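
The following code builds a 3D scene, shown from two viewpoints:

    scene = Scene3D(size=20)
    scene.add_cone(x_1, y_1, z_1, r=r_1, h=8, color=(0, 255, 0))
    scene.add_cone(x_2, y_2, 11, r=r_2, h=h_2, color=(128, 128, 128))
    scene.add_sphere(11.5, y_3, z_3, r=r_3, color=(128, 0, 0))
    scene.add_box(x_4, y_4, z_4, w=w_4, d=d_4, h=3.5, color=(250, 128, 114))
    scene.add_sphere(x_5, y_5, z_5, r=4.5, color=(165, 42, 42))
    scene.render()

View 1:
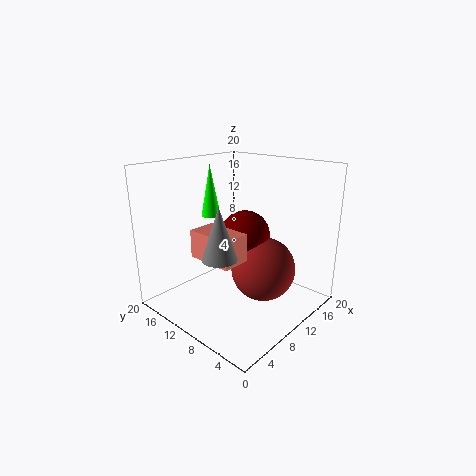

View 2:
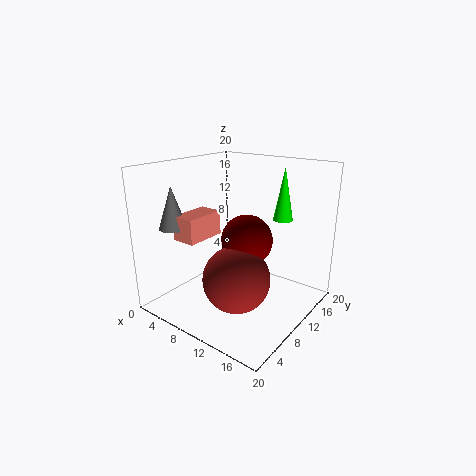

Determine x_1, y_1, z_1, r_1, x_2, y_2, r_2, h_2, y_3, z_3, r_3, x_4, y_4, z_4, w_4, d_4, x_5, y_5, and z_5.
x_1 = 12.5; y_1 = 18; z_1 = 11; r_1 = 1.5; x_2 = 2; y_2 = 5.5; r_2 = 2; h_2 = 6; y_3 = 10; z_3 = 10; r_3 = 3.5; x_4 = 2.5; y_4 = 5; z_4 = 9.5; w_4 = 3.5; d_4 = 6; x_5 = 12; y_5 = 7; z_5 = 5.5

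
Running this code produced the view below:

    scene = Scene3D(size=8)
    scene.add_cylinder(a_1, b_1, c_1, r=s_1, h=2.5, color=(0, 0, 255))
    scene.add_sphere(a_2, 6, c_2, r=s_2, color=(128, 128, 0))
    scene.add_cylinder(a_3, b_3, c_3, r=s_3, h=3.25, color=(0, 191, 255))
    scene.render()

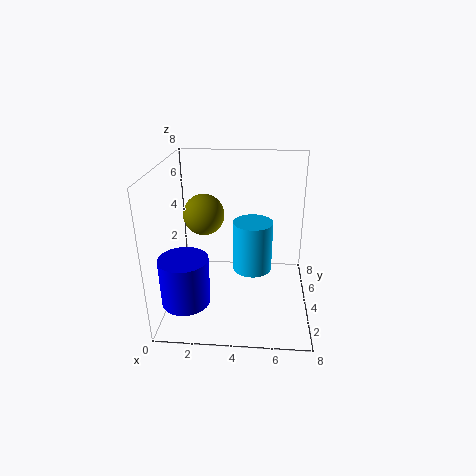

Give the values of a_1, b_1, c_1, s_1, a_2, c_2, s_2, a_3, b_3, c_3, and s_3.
a_1 = 1.5, b_1 = 1.5, c_1 = 1.5, s_1 = 1.25, a_2 = 1.75, c_2 = 4.5, s_2 = 1.25, a_3 = 4.75, b_3 = 6.25, c_3 = 0.75, s_3 = 1.25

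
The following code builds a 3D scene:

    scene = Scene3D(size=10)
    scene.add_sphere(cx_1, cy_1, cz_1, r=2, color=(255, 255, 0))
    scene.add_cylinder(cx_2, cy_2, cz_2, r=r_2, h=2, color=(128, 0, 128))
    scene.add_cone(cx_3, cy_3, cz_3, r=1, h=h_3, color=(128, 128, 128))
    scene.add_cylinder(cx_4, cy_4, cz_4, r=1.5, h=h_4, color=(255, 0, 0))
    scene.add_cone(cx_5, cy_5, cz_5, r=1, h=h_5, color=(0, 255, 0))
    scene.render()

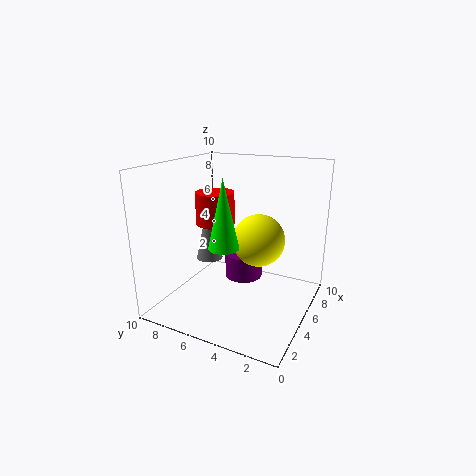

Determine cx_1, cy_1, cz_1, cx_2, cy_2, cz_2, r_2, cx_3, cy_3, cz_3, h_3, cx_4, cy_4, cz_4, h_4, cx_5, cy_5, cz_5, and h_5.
cx_1 = 7.5
cy_1 = 4.5
cz_1 = 4
cx_2 = 8
cy_2 = 6
cz_2 = 0.5
r_2 = 1.5
cx_3 = 6
cy_3 = 8
cz_3 = 2.5
h_3 = 4.5
cx_4 = 7
cy_4 = 8
cz_4 = 5
h_4 = 2.5
cx_5 = 3
cy_5 = 5
cz_5 = 5
h_5 = 4.5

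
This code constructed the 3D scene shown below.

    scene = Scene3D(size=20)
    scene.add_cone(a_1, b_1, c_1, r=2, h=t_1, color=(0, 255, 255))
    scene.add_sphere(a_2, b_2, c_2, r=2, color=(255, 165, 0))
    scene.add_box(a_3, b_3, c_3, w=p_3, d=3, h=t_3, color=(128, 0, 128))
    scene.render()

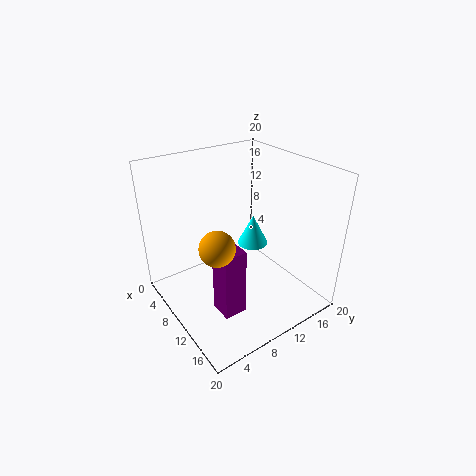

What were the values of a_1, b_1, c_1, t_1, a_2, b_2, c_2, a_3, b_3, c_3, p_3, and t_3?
a_1 = 12; b_1 = 11; c_1 = 10; t_1 = 4; a_2 = 16; b_2 = 3; c_2 = 14; a_3 = 13; b_3 = 4; c_3 = 3; p_3 = 3; t_3 = 9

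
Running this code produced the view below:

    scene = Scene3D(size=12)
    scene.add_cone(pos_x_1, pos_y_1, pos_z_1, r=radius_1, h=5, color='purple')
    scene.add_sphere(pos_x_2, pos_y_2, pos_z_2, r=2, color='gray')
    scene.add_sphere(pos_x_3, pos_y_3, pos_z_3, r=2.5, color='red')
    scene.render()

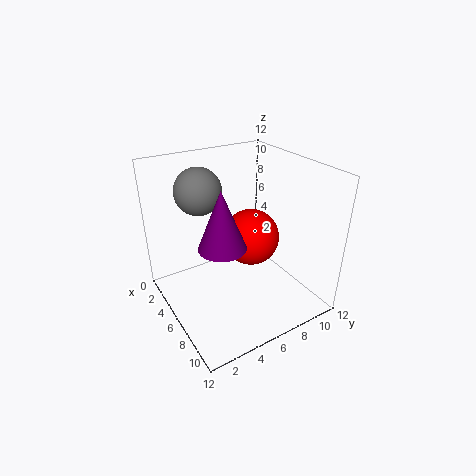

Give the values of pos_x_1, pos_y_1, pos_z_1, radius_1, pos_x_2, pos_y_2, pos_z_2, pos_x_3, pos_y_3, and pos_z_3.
pos_x_1 = 6, pos_y_1 = 4.5, pos_z_1 = 5.5, radius_1 = 2, pos_x_2 = 3, pos_y_2 = 4, pos_z_2 = 9.5, pos_x_3 = 5, pos_y_3 = 8, pos_z_3 = 5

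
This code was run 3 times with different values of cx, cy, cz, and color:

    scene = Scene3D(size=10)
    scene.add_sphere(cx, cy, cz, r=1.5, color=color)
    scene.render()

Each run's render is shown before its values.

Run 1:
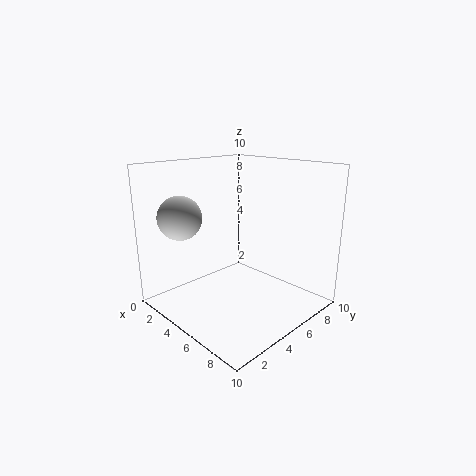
cx = 2.5, cy = 2, cz = 6.5, color = 'lightgray'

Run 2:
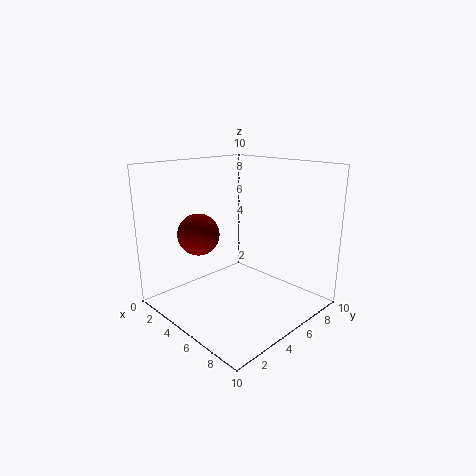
cx = 2.5, cy = 3.5, cz = 5, color = 'maroon'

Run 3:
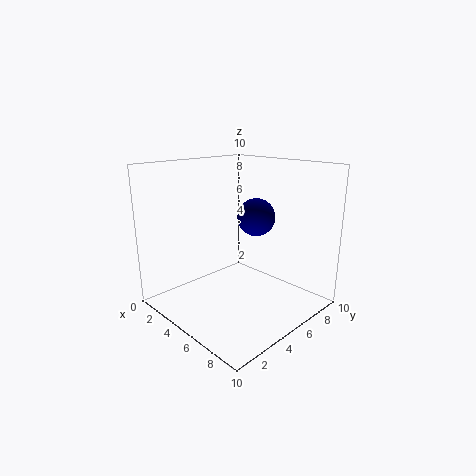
cx = 3.5, cy = 8.5, cz = 5.5, color = 'navy'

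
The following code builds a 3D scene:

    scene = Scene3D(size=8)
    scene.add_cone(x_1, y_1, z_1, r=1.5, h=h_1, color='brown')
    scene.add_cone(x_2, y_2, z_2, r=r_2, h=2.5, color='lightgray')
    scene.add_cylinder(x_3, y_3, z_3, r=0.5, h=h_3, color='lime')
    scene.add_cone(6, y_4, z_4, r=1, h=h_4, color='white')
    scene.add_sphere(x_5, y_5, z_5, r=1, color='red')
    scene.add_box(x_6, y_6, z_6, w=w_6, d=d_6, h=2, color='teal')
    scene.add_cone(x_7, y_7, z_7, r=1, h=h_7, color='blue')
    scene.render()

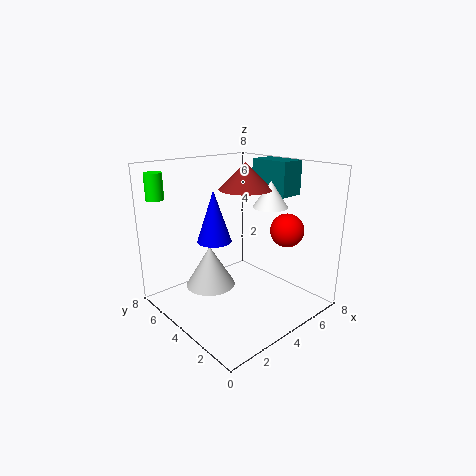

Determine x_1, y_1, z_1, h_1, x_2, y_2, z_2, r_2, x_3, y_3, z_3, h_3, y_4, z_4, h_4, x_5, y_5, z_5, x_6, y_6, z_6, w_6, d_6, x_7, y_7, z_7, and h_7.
x_1 = 5
y_1 = 4.5
z_1 = 6.5
h_1 = 1.5
x_2 = 3.5
y_2 = 6
z_2 = 0.5
r_2 = 1.5
x_3 = 1
y_3 = 7.5
z_3 = 6
h_3 = 1.5
y_4 = 3.5
z_4 = 5.5
h_4 = 1.5
x_5 = 7
y_5 = 3
z_5 = 4
x_6 = 6.5
y_6 = 3
z_6 = 6
w_6 = 1.5
d_6 = 2.5
x_7 = 3.5
y_7 = 5.5
z_7 = 3.5
h_7 = 3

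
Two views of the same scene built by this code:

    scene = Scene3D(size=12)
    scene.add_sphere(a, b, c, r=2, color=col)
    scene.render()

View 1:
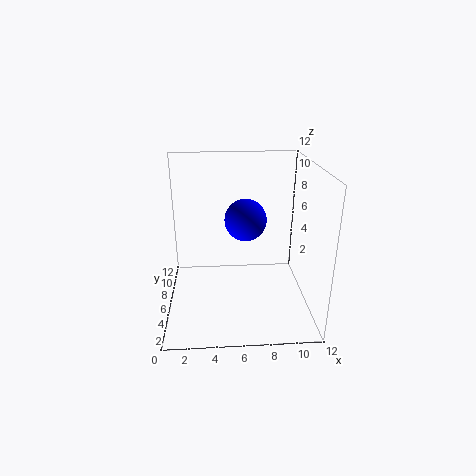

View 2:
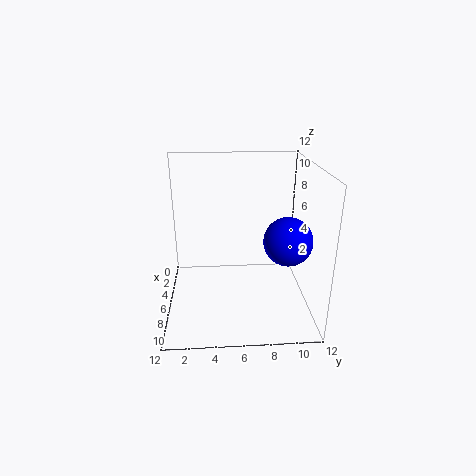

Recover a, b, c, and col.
a = 7, b = 10, c = 6, col = 'blue'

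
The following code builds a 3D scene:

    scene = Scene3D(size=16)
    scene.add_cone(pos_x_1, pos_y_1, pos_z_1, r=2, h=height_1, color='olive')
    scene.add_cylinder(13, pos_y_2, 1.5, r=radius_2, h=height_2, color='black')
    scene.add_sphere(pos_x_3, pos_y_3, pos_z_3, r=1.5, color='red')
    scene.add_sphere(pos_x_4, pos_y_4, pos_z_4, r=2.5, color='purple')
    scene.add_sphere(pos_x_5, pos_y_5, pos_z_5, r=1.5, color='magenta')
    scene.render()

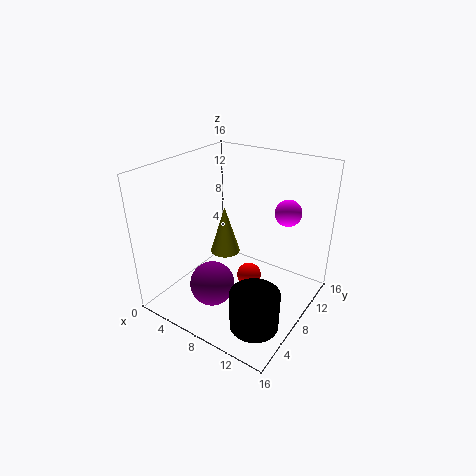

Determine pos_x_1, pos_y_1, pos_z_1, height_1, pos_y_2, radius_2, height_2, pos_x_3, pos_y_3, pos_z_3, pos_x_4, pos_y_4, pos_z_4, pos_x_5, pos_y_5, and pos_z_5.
pos_x_1 = 2.5, pos_y_1 = 13, pos_z_1 = 2, height_1 = 6.5, pos_y_2 = 3.5, radius_2 = 2.5, height_2 = 4, pos_x_3 = 8, pos_y_3 = 10.5, pos_z_3 = 1.5, pos_x_4 = 6.5, pos_y_4 = 5, pos_z_4 = 3, pos_x_5 = 12, pos_y_5 = 12, pos_z_5 = 10.5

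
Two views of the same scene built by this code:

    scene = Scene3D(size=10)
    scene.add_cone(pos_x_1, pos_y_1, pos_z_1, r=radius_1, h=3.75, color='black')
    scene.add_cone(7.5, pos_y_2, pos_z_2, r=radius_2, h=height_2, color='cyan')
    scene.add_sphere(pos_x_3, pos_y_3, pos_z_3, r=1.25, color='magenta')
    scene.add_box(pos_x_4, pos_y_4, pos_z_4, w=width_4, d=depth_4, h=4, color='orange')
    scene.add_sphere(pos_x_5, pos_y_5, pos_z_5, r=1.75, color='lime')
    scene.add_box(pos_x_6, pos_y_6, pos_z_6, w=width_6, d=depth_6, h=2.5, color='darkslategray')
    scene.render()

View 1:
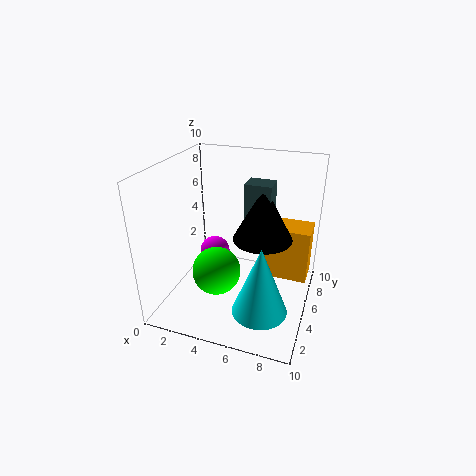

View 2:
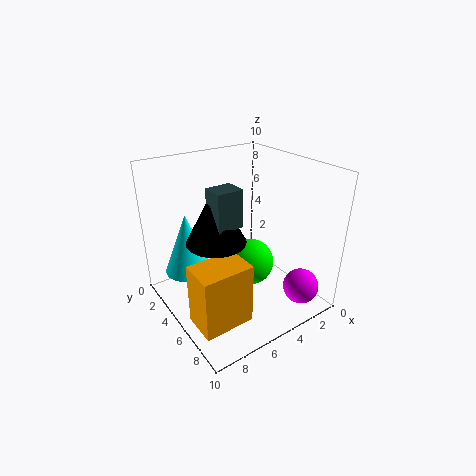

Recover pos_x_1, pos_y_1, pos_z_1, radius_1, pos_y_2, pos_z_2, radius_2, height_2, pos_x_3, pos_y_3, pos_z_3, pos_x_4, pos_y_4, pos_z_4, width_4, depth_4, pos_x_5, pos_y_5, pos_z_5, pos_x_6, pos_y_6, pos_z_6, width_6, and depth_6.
pos_x_1 = 6.75
pos_y_1 = 5
pos_z_1 = 5.25
radius_1 = 2
pos_y_2 = 2
pos_z_2 = 1.75
radius_2 = 1.75
height_2 = 4.5
pos_x_3 = 1.75
pos_y_3 = 8.25
pos_z_3 = 1.5
pos_x_4 = 6.5
pos_y_4 = 6.5
pos_z_4 = 1.25
width_4 = 3.25
depth_4 = 2.25
pos_x_5 = 3.5
pos_y_5 = 4.5
pos_z_5 = 2.25
pos_x_6 = 5.5
pos_y_6 = 4.75
pos_z_6 = 6.5
width_6 = 1.75
depth_6 = 1.5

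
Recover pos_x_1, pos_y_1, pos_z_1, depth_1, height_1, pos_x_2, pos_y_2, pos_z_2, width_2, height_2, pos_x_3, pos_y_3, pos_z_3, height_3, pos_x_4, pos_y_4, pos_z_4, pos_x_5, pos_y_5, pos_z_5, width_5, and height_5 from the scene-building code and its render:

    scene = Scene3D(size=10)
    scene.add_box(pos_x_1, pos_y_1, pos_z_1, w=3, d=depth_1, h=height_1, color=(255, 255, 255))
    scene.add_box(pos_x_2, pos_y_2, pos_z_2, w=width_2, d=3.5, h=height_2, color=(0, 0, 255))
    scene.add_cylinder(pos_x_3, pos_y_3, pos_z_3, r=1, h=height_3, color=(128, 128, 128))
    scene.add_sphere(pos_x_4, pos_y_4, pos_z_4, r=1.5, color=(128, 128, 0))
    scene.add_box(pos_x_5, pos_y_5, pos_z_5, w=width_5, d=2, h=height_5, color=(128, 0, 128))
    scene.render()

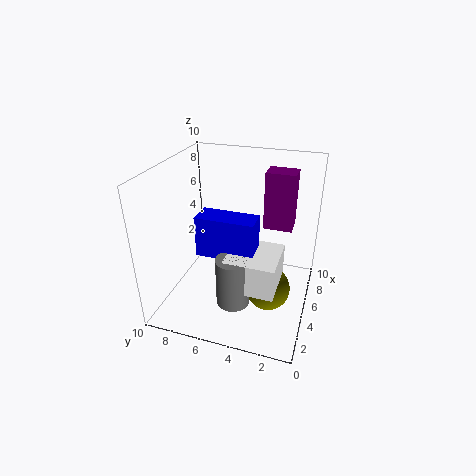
pos_x_1 = 0.5
pos_y_1 = 1.5
pos_z_1 = 4
depth_1 = 3
height_1 = 2
pos_x_2 = 1.5
pos_y_2 = 3
pos_z_2 = 5.5
width_2 = 1.5
height_2 = 2.5
pos_x_3 = 1
pos_y_3 = 4
pos_z_3 = 3
height_3 = 3
pos_x_4 = 4
pos_y_4 = 2.5
pos_z_4 = 2
pos_x_5 = 6
pos_y_5 = 1.5
pos_z_5 = 5.5
width_5 = 1.5
height_5 = 4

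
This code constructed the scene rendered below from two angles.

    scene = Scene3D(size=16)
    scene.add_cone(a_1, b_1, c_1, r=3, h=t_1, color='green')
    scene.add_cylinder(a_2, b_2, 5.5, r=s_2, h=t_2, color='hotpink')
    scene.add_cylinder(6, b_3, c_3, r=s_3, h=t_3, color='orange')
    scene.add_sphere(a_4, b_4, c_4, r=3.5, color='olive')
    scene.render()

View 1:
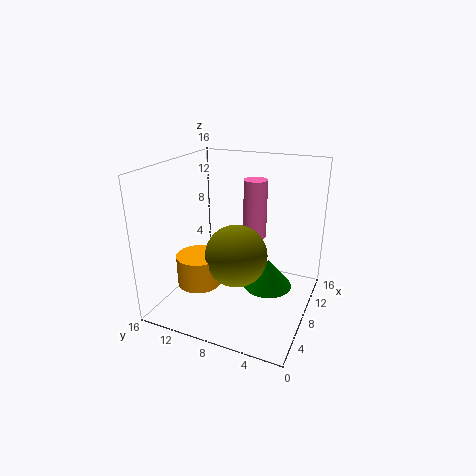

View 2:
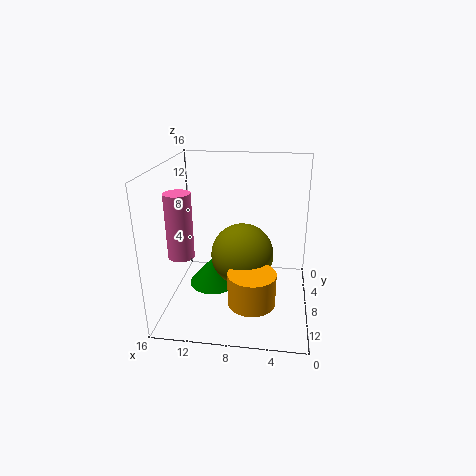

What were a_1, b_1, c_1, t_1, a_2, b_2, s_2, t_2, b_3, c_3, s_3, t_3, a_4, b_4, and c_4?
a_1 = 11.5; b_1 = 5.5; c_1 = 0.5; t_1 = 3.5; a_2 = 14.5; b_2 = 8.5; s_2 = 1.5; t_2 = 7.5; b_3 = 12; c_3 = 2.5; s_3 = 2.5; t_3 = 3.5; a_4 = 7.5; b_4 = 8; c_4 = 6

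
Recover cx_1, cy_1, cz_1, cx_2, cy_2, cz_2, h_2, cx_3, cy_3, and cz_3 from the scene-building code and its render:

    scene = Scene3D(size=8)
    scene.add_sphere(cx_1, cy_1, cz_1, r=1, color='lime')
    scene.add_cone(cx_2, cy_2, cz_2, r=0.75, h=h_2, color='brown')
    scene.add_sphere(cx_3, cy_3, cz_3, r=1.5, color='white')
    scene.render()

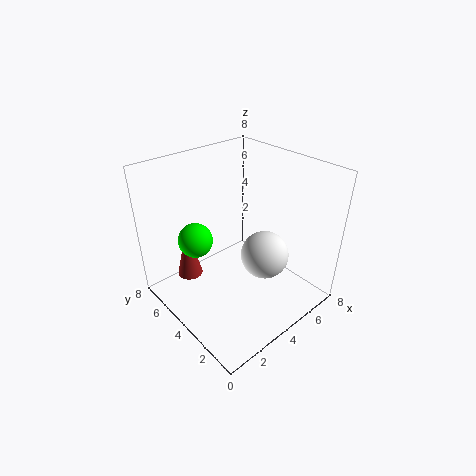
cx_1 = 2.5, cy_1 = 6, cz_1 = 3.5, cx_2 = 2.25, cy_2 = 6.5, cz_2 = 1, h_2 = 3.25, cx_3 = 6.25, cy_3 = 4, cz_3 = 1.75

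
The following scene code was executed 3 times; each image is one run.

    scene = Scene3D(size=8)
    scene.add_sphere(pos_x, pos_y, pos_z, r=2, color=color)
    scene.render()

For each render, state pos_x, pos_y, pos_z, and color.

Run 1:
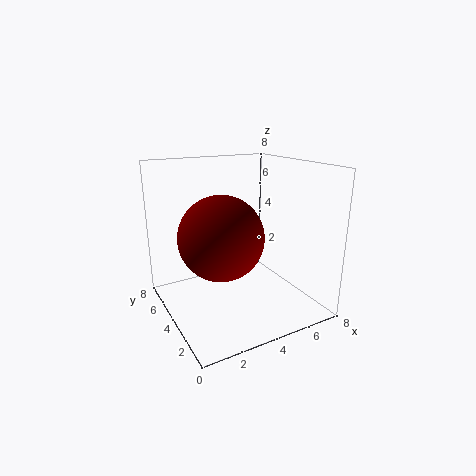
pos_x = 2
pos_y = 2
pos_z = 5
color = 'maroon'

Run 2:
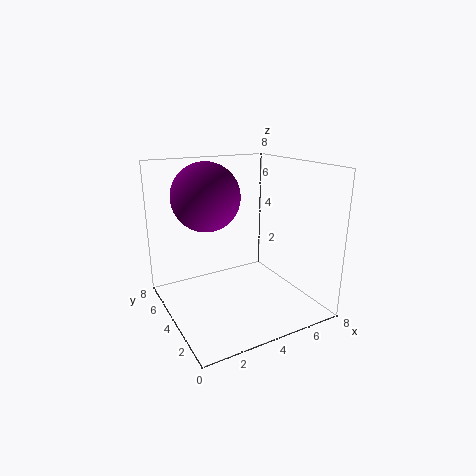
pos_x = 3
pos_y = 6
pos_z = 6
color = 'purple'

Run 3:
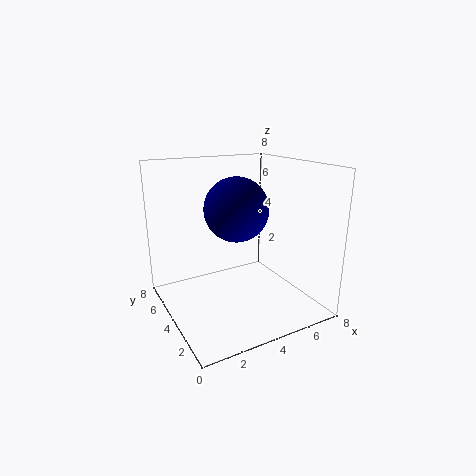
pos_x = 5
pos_y = 6
pos_z = 5
color = 'navy'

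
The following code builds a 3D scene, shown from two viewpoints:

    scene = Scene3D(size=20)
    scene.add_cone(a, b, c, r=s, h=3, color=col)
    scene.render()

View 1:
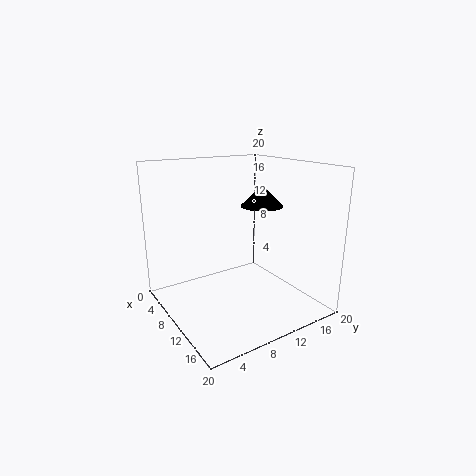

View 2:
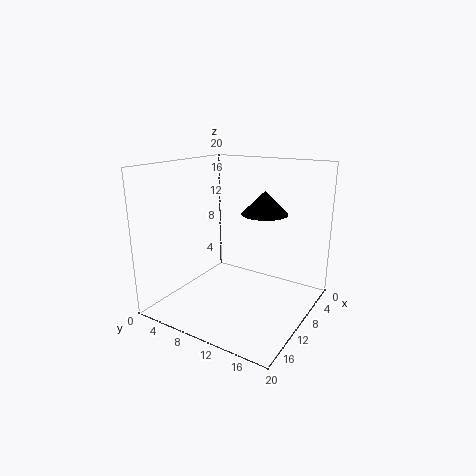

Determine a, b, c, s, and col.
a = 10, b = 14, c = 14, s = 3, col = 'black'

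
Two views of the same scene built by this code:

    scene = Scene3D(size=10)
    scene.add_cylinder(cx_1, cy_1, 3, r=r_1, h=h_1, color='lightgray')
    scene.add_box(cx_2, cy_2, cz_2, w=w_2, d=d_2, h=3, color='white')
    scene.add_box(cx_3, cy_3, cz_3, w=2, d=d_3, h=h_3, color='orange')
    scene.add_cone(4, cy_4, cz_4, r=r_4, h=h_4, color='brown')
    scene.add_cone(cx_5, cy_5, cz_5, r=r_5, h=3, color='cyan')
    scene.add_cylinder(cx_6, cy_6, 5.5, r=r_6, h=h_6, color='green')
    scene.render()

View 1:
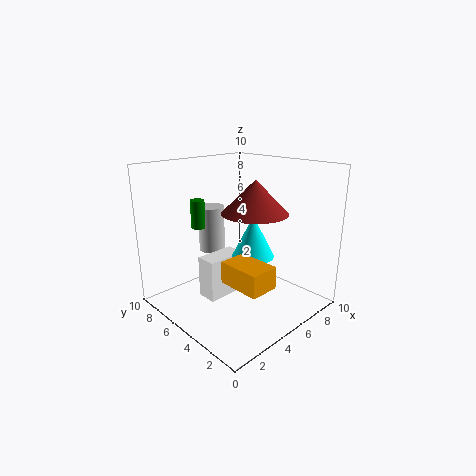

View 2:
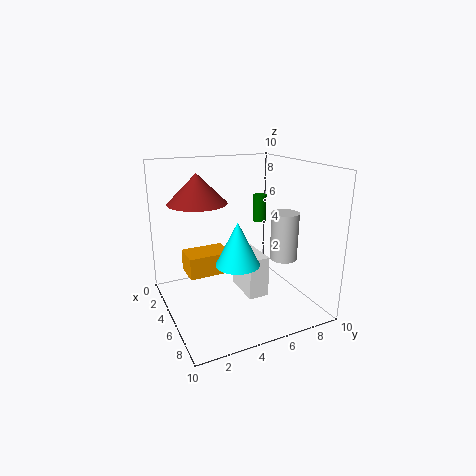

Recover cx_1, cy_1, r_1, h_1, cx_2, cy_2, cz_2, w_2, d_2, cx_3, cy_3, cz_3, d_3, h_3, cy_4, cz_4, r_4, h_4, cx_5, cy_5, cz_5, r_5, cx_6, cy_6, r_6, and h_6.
cx_1 = 5.5; cy_1 = 8.5; r_1 = 1; h_1 = 3.5; cx_2 = 3; cy_2 = 5.5; cz_2 = 0.5; w_2 = 3; d_2 = 1.5; cx_3 = 3; cy_3 = 1.5; cz_3 = 2.5; d_3 = 3; h_3 = 1.5; cy_4 = 2.5; cz_4 = 7.5; r_4 = 2; h_4 = 2; cx_5 = 6; cy_5 = 4.5; cz_5 = 3.5; r_5 = 1.5; cx_6 = 3.5; cy_6 = 7.5; r_6 = 0.5; h_6 = 2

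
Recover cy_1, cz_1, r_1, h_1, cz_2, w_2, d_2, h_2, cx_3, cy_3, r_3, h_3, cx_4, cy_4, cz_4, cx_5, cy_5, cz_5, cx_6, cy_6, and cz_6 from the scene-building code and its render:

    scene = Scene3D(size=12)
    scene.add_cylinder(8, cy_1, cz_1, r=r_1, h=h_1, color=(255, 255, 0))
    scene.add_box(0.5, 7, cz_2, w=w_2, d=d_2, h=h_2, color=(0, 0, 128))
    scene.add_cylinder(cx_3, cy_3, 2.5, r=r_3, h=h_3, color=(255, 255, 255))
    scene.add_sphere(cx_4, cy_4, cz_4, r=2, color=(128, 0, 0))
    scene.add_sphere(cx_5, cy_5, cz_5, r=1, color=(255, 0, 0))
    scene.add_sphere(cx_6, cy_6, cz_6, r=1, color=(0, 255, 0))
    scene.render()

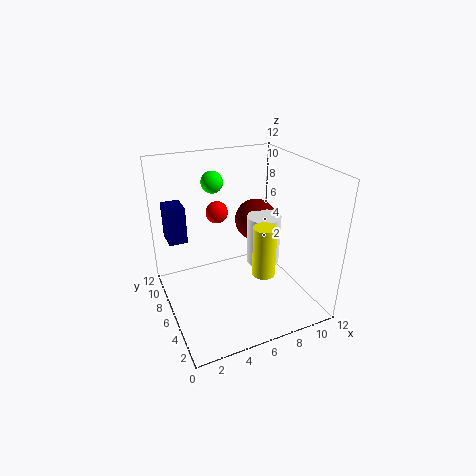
cy_1 = 5, cz_1 = 2.5, r_1 = 1, h_1 = 4.5, cz_2 = 6, w_2 = 1.5, d_2 = 2, h_2 = 3, cx_3 = 9, cy_3 = 7, r_3 = 1.5, h_3 = 4.5, cx_4 = 9.5, cy_4 = 9.5, cz_4 = 5.5, cx_5 = 5.5, cy_5 = 9.5, cz_5 = 7, cx_6 = 5.5, cy_6 = 10.5, cz_6 = 9.5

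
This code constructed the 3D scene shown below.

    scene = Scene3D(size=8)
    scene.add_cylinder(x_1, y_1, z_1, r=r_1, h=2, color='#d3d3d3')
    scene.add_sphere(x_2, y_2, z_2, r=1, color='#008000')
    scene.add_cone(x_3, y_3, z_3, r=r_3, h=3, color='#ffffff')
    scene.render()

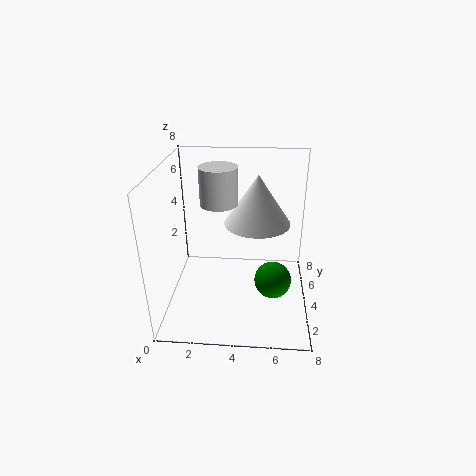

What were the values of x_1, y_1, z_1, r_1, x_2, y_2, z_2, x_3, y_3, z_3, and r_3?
x_1 = 3, y_1 = 4, z_1 = 6, r_1 = 1, x_2 = 6, y_2 = 3, z_2 = 2, x_3 = 5, y_3 = 6, z_3 = 4, r_3 = 2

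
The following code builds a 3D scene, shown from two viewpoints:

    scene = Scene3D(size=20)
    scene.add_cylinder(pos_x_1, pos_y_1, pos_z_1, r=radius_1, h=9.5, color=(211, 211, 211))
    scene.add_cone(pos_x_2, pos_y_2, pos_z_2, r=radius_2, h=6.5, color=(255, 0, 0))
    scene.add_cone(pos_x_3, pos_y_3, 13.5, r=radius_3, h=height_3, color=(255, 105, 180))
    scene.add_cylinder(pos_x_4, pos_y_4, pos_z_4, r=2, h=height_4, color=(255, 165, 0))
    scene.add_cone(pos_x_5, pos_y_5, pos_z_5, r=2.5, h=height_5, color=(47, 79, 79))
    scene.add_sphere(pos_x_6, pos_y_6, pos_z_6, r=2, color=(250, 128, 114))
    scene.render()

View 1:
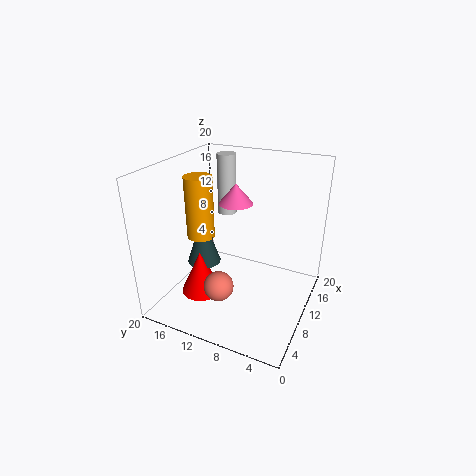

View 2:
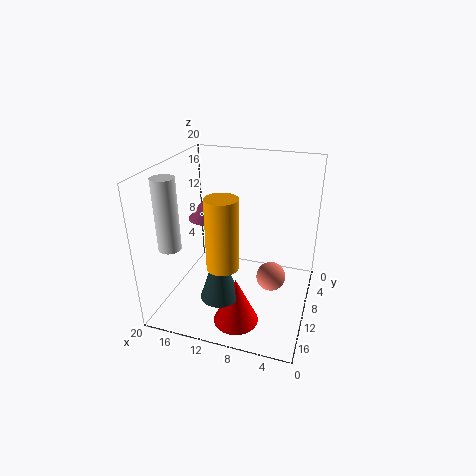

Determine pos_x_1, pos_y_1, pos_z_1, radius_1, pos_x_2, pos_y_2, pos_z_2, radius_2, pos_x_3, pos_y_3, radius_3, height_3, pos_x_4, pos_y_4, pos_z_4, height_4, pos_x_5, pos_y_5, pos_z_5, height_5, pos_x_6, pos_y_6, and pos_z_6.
pos_x_1 = 17.5; pos_y_1 = 15.5; pos_z_1 = 10; radius_1 = 1.5; pos_x_2 = 8.5; pos_y_2 = 15.5; pos_z_2 = 0.5; radius_2 = 3; pos_x_3 = 13.5; pos_y_3 = 12; radius_3 = 2.5; height_3 = 3; pos_x_4 = 10; pos_y_4 = 16; pos_z_4 = 9; height_4 = 9; pos_x_5 = 10.5; pos_y_5 = 16; pos_z_5 = 4.5; height_5 = 7.5; pos_x_6 = 5; pos_y_6 = 10.5; pos_z_6 = 5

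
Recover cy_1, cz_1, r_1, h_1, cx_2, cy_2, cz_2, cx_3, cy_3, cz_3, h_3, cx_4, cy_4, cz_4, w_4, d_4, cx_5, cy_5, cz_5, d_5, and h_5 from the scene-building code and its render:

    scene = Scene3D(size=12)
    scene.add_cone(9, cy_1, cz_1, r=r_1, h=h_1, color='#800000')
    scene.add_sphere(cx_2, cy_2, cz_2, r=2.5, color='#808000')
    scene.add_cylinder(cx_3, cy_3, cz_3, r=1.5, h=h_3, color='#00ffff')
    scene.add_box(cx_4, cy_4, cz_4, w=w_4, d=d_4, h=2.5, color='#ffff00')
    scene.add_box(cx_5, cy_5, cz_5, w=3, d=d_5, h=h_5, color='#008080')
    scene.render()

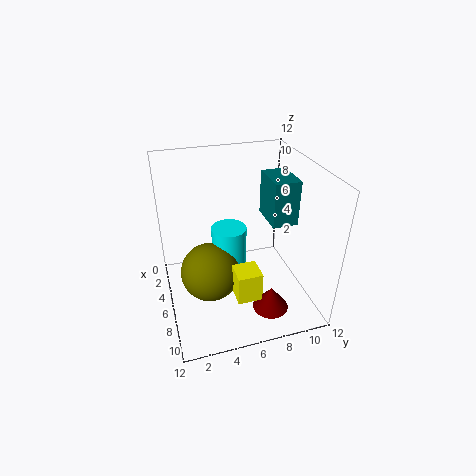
cy_1 = 8, cz_1 = 0.5, r_1 = 1.5, h_1 = 2, cx_2 = 6, cy_2 = 3.5, cz_2 = 3, cx_3 = 5, cy_3 = 5.5, cz_3 = 2, h_3 = 4.5, cx_4 = 7.5, cy_4 = 5, cz_4 = 2, w_4 = 2, d_4 = 2, cx_5 = 5.5, cy_5 = 8, cz_5 = 8, d_5 = 2, h_5 = 3.5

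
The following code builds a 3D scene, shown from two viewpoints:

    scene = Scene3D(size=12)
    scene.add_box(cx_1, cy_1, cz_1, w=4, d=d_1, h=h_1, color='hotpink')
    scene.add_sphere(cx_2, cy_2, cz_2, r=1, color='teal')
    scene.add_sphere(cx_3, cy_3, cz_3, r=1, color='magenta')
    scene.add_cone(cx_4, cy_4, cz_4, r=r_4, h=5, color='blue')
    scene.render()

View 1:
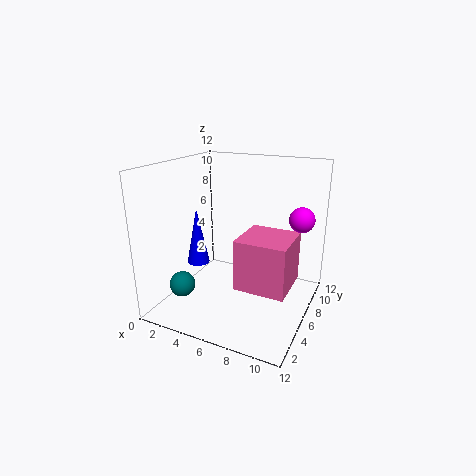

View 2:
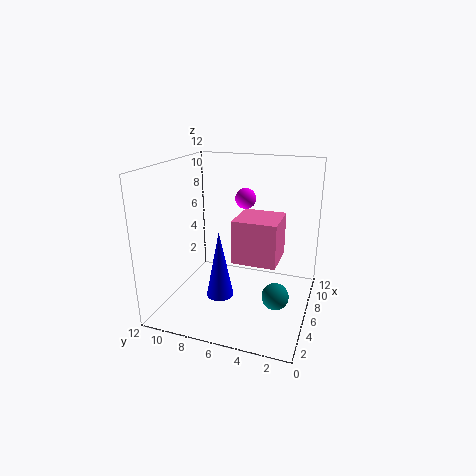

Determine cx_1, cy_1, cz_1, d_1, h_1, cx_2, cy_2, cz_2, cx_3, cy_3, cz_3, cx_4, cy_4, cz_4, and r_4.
cx_1 = 7; cy_1 = 3; cz_1 = 3; d_1 = 4; h_1 = 4; cx_2 = 3; cy_2 = 2; cz_2 = 3; cx_3 = 11; cy_3 = 7; cz_3 = 8; cx_4 = 2; cy_4 = 6; cz_4 = 3; r_4 = 1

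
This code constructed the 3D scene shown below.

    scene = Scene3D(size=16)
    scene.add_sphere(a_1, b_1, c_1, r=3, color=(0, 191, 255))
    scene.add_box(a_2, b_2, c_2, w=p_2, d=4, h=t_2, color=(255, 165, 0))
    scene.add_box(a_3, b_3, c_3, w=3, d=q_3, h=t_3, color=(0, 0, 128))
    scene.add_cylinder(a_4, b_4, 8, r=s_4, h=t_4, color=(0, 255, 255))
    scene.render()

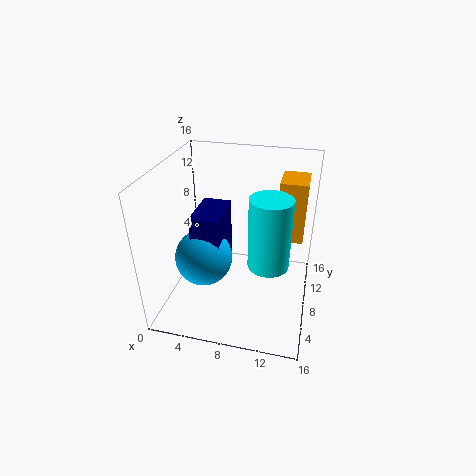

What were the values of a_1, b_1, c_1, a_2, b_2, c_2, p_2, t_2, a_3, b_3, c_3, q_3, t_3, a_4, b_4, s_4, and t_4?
a_1 = 5, b_1 = 5, c_1 = 7, a_2 = 12, b_2 = 10, c_2 = 7, p_2 = 3, t_2 = 7, a_3 = 4, b_3 = 4, c_3 = 5, q_3 = 5, t_3 = 7, a_4 = 12, b_4 = 4, s_4 = 2, t_4 = 7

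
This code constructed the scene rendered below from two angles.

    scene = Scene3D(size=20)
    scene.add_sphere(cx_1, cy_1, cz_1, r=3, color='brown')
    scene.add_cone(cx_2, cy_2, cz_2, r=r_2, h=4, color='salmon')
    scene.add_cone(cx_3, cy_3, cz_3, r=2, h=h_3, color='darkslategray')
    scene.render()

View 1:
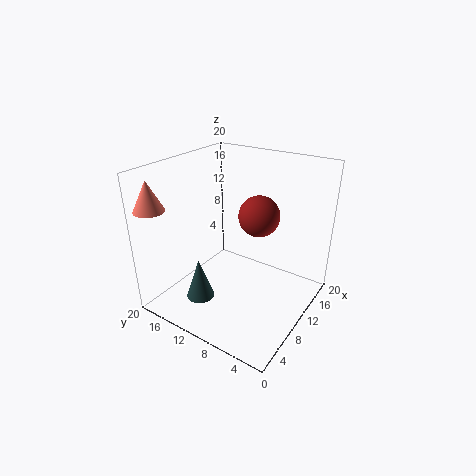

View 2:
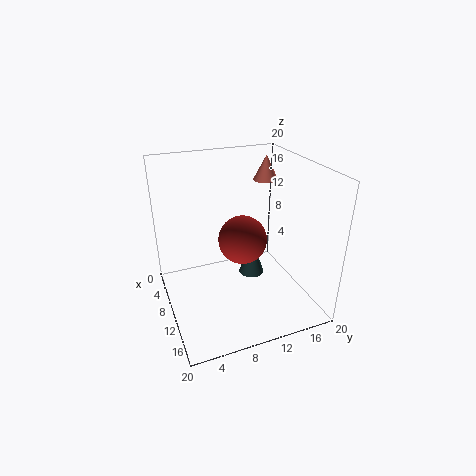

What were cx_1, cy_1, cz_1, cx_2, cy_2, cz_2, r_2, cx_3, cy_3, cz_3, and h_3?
cx_1 = 14, cy_1 = 9, cz_1 = 12, cx_2 = 2, cy_2 = 18, cz_2 = 15, r_2 = 2, cx_3 = 6, cy_3 = 14, cz_3 = 1, h_3 = 6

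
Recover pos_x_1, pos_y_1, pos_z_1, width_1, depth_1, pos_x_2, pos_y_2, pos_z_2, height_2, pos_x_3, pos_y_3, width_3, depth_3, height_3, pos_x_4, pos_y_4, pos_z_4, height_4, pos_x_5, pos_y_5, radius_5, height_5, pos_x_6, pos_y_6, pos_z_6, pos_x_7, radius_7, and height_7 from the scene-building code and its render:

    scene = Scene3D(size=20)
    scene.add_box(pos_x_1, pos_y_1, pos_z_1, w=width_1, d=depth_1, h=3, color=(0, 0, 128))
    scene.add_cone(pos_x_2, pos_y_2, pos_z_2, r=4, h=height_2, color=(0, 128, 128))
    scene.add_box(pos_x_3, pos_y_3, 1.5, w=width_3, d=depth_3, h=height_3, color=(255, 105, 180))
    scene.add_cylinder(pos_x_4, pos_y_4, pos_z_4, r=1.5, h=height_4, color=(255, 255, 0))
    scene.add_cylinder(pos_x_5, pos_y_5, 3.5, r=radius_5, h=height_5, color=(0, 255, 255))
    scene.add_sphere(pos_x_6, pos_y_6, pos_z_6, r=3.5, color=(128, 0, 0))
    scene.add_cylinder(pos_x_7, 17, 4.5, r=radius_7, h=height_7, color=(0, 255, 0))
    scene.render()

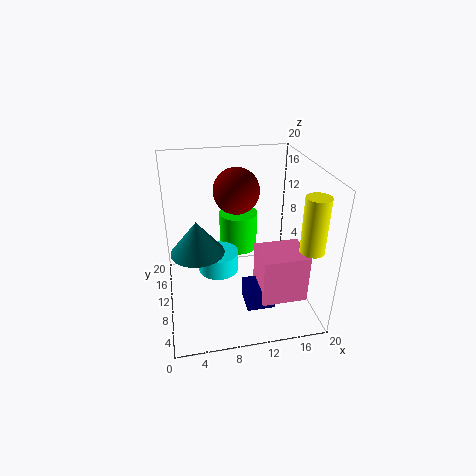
pos_x_1 = 10.5; pos_y_1 = 5.5; pos_z_1 = 0.5; width_1 = 4; depth_1 = 4; pos_x_2 = 4.5; pos_y_2 = 13; pos_z_2 = 6.5; height_2 = 5; pos_x_3 = 12.5; pos_y_3 = 5; width_3 = 6.5; depth_3 = 5.5; height_3 = 7; pos_x_4 = 17.5; pos_y_4 = 2.5; pos_z_4 = 11.5; height_4 = 7; pos_x_5 = 7.5; pos_y_5 = 12.5; radius_5 = 3; height_5 = 3; pos_x_6 = 11; pos_y_6 = 16; pos_z_6 = 14.5; pos_x_7 = 11.5; radius_7 = 3; height_7 = 6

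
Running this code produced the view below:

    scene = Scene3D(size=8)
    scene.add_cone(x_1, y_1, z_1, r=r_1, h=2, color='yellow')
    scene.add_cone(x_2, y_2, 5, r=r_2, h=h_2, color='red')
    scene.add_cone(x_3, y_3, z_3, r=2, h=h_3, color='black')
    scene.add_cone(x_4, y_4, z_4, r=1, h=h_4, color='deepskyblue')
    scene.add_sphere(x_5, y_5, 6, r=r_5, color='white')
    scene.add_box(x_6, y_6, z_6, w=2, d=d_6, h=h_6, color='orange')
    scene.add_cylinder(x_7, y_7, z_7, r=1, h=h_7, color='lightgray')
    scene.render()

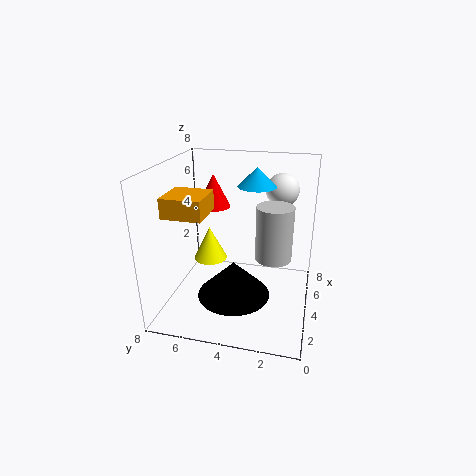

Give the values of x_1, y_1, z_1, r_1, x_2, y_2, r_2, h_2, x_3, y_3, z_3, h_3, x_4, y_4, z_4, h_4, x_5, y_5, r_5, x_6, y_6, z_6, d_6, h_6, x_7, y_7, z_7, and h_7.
x_1 = 5
y_1 = 6
z_1 = 2
r_1 = 1
x_2 = 6
y_2 = 6
r_2 = 1
h_2 = 2
x_3 = 3
y_3 = 4
z_3 = 1
h_3 = 2
x_4 = 4
y_4 = 3
z_4 = 7
h_4 = 1
x_5 = 7
y_5 = 2
r_5 = 1
x_6 = 1
y_6 = 5
z_6 = 6
d_6 = 2
h_6 = 1
x_7 = 4
y_7 = 2
z_7 = 3
h_7 = 3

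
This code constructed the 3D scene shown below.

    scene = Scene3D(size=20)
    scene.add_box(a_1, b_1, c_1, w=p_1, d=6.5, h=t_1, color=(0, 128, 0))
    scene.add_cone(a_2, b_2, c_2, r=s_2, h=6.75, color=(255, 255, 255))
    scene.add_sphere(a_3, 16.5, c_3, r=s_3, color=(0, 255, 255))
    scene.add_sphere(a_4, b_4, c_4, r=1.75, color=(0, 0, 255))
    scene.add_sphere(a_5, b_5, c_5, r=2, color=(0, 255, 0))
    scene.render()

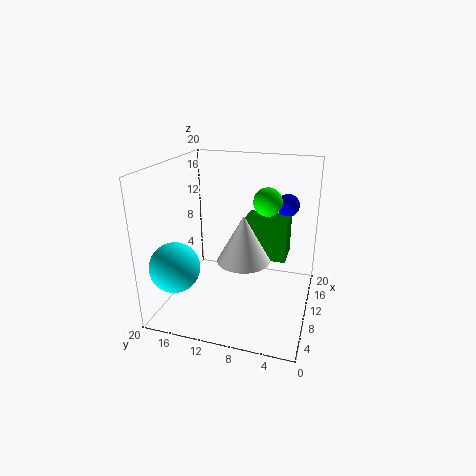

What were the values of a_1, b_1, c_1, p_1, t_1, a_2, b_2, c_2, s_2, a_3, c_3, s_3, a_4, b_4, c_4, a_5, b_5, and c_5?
a_1 = 13; b_1 = 3.75; c_1 = 5.5; p_1 = 4.75; t_1 = 6; a_2 = 10.25; b_2 = 9.25; c_2 = 6.5; s_2 = 3.75; a_3 = 3.5; c_3 = 7.75; s_3 = 3.25; a_4 = 18; b_4 = 4.5; c_4 = 12.75; a_5 = 12.5; b_5 = 6.5; c_5 = 14.75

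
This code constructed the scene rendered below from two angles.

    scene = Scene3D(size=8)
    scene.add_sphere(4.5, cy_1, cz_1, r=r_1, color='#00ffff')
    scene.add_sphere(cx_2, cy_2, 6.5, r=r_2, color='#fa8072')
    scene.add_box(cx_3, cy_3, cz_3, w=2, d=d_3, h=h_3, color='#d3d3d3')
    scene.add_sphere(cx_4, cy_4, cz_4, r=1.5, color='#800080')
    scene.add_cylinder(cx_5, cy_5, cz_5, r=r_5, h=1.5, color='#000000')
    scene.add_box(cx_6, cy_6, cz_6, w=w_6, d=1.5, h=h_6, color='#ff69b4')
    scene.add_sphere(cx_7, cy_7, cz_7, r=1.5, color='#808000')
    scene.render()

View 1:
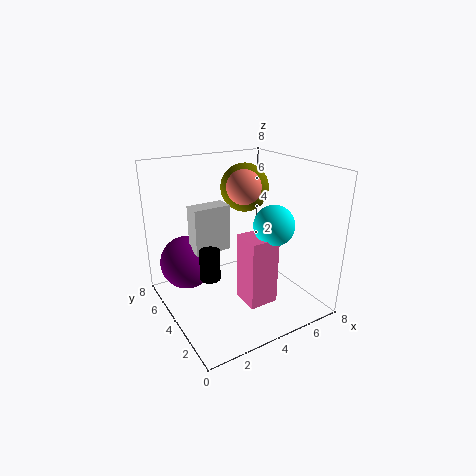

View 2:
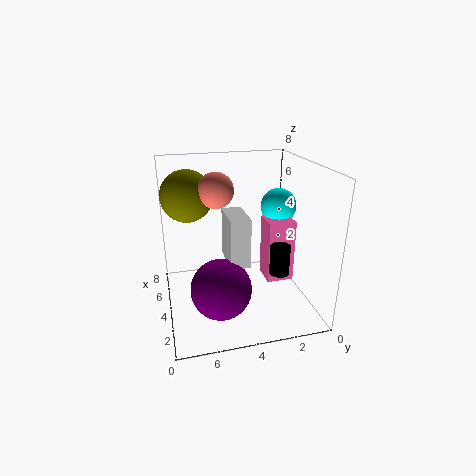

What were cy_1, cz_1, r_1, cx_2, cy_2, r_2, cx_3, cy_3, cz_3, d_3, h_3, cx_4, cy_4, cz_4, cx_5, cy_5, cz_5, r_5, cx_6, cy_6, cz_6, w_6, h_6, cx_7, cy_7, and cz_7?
cy_1 = 1.5; cz_1 = 5.5; r_1 = 1; cx_2 = 5; cy_2 = 5; r_2 = 1; cx_3 = 1.5; cy_3 = 4; cz_3 = 3.5; d_3 = 1; h_3 = 2.5; cx_4 = 1.5; cy_4 = 5.5; cz_4 = 2.5; cx_5 = 1.5; cy_5 = 2.5; cz_5 = 3; r_5 = 0.5; cx_6 = 3; cy_6 = 1; cz_6 = 1.5; w_6 = 1.5; h_6 = 3.5; cx_7 = 6; cy_7 = 6.5; cz_7 = 6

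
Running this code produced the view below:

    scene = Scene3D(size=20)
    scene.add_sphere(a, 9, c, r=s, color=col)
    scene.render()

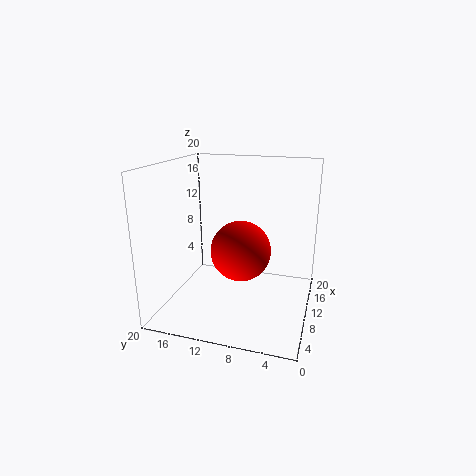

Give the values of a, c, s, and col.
a = 8; c = 9; s = 4; col = 'red'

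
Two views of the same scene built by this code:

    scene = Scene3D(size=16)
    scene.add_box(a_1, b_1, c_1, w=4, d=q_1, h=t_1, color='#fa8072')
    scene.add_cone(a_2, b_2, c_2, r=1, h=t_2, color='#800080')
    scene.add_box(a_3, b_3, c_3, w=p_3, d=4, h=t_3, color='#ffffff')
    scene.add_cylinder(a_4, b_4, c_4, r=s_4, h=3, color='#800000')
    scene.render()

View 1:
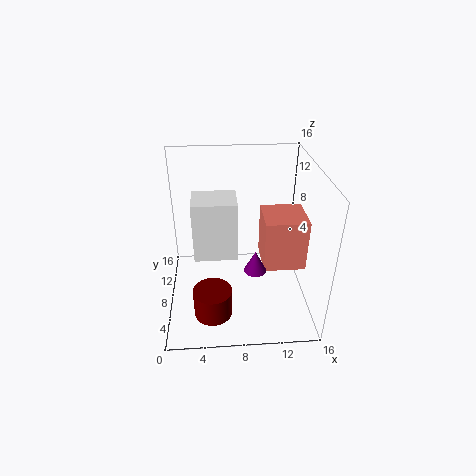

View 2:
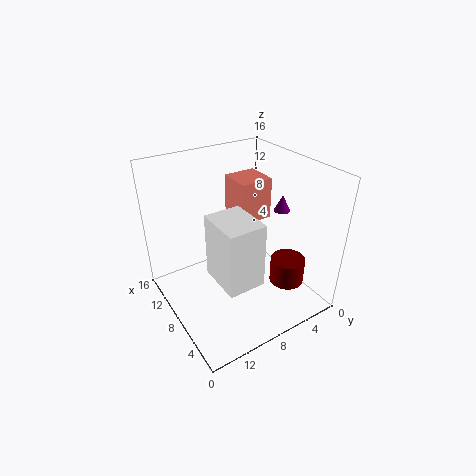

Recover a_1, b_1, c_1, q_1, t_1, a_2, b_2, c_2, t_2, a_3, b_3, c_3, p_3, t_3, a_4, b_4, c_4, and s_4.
a_1 = 10; b_1 = 2; c_1 = 8; q_1 = 4; t_1 = 5; a_2 = 9; b_2 = 1; c_2 = 9; t_2 = 2; a_3 = 3; b_3 = 8; c_3 = 5; p_3 = 5; t_3 = 7; a_4 = 5; b_4 = 3; c_4 = 2; s_4 = 2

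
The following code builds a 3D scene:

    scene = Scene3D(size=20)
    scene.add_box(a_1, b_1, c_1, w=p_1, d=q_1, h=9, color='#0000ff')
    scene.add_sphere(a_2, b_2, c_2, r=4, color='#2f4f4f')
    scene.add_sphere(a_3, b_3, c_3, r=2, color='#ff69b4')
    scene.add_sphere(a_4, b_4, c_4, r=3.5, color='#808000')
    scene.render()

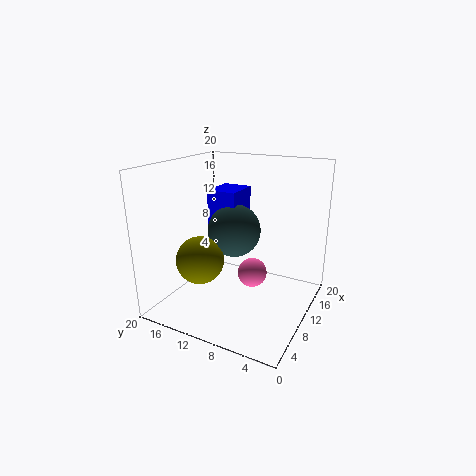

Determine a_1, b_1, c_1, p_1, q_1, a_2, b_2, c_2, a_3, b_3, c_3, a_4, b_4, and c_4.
a_1 = 12.5
b_1 = 12
c_1 = 6.5
p_1 = 5.5
q_1 = 4.5
a_2 = 13.5
b_2 = 12.5
c_2 = 9.5
a_3 = 9.5
b_3 = 7.5
c_3 = 5.5
a_4 = 8.5
b_4 = 15.5
c_4 = 6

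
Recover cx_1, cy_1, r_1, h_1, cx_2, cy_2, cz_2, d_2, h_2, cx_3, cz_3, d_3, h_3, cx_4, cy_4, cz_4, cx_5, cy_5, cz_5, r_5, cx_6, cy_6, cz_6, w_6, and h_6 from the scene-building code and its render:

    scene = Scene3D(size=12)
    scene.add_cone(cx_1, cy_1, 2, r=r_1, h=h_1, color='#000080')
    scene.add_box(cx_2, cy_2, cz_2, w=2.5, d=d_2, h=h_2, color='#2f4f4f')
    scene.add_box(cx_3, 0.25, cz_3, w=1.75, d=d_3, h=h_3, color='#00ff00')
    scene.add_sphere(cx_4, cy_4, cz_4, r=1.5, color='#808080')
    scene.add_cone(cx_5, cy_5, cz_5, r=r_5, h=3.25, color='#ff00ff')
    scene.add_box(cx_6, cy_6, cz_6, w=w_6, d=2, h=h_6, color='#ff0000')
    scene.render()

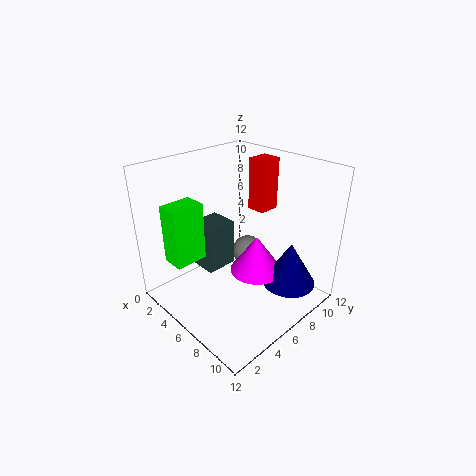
cx_1 = 9.5; cy_1 = 8.75; r_1 = 2.25; h_1 = 3.75; cx_2 = 2.5; cy_2 = 3.75; cz_2 = 3; d_2 = 2.75; h_2 = 4; cx_3 = 4; cz_3 = 5.5; d_3 = 2.5; h_3 = 4.5; cx_4 = 3.75; cy_4 = 9.5; cz_4 = 2.25; cx_5 = 7; cy_5 = 7.25; cz_5 = 2.75; r_5 = 2.25; cx_6 = 3.5; cy_6 = 9.75; cz_6 = 6.75; w_6 = 1.75; h_6 = 4.75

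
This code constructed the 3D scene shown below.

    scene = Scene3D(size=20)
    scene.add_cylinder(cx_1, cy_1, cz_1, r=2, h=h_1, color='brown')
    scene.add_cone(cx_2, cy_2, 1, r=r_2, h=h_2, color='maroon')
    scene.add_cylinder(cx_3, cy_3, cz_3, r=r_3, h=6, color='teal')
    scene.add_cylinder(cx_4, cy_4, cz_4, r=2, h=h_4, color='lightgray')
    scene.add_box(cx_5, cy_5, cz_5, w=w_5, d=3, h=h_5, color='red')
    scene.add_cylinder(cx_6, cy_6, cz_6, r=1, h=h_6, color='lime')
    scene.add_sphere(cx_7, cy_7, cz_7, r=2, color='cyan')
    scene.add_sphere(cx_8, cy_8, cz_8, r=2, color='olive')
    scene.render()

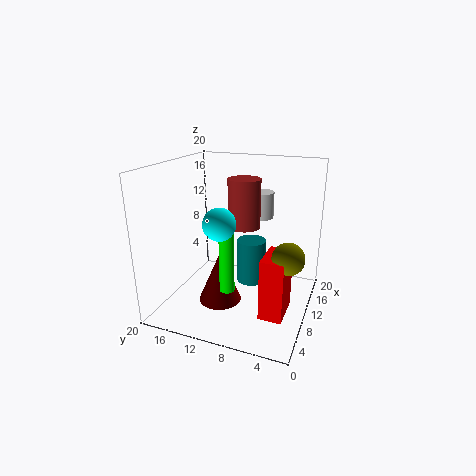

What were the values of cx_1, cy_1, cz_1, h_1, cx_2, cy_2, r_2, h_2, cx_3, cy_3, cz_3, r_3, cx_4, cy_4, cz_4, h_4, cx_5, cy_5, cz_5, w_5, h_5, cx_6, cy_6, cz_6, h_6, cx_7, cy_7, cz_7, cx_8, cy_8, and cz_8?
cx_1 = 7
cy_1 = 8
cz_1 = 13
h_1 = 6
cx_2 = 8
cy_2 = 12
r_2 = 3
h_2 = 7
cx_3 = 10
cy_3 = 8
cz_3 = 4
r_3 = 2
cx_4 = 17
cy_4 = 9
cz_4 = 11
h_4 = 4
cx_5 = 4
cy_5 = 2
cz_5 = 2
w_5 = 5
h_5 = 8
cx_6 = 6
cy_6 = 10
cz_6 = 4
h_6 = 9
cx_7 = 4
cy_7 = 10
cz_7 = 14
cx_8 = 6
cy_8 = 2
cz_8 = 10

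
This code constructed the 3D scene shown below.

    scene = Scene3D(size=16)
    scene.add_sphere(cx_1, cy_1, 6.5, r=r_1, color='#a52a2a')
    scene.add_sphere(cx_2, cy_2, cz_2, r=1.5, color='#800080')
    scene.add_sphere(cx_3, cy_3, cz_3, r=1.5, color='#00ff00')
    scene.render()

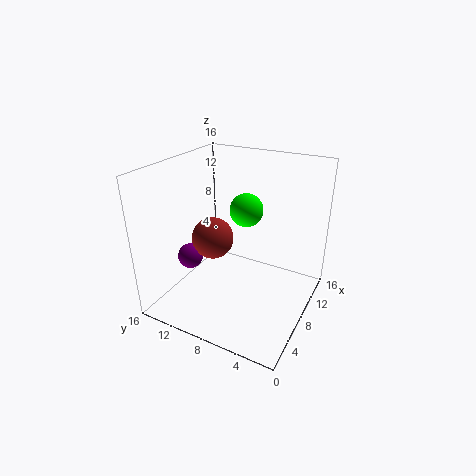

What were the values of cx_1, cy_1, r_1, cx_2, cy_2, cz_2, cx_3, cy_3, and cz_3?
cx_1 = 9
cy_1 = 12
r_1 = 2.5
cx_2 = 7
cy_2 = 14
cz_2 = 4.5
cx_3 = 4
cy_3 = 5
cz_3 = 13.5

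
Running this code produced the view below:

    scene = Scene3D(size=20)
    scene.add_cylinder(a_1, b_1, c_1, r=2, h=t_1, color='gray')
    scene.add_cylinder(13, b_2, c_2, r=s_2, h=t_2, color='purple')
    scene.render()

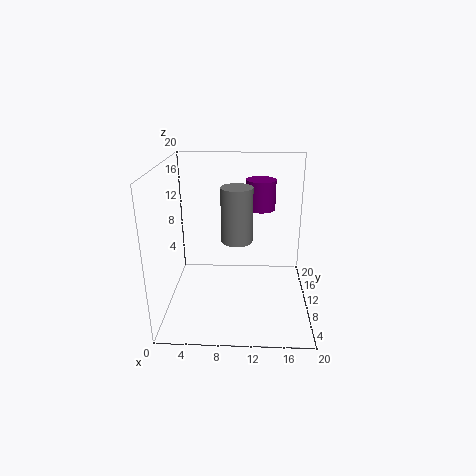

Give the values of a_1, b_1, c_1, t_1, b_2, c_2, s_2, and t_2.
a_1 = 10
b_1 = 7
c_1 = 11
t_1 = 7
b_2 = 11
c_2 = 14
s_2 = 2
t_2 = 4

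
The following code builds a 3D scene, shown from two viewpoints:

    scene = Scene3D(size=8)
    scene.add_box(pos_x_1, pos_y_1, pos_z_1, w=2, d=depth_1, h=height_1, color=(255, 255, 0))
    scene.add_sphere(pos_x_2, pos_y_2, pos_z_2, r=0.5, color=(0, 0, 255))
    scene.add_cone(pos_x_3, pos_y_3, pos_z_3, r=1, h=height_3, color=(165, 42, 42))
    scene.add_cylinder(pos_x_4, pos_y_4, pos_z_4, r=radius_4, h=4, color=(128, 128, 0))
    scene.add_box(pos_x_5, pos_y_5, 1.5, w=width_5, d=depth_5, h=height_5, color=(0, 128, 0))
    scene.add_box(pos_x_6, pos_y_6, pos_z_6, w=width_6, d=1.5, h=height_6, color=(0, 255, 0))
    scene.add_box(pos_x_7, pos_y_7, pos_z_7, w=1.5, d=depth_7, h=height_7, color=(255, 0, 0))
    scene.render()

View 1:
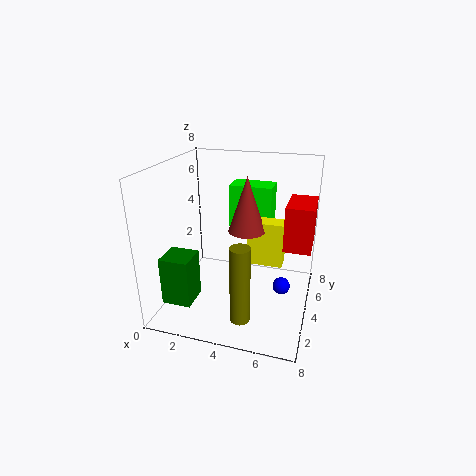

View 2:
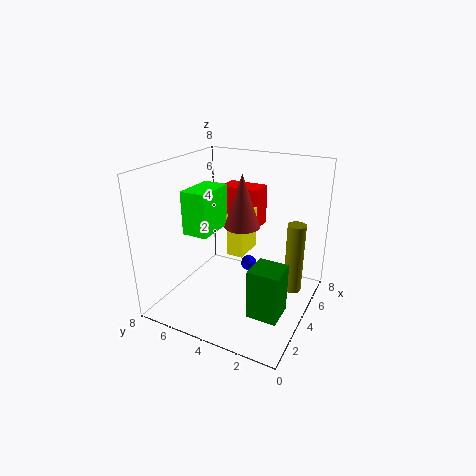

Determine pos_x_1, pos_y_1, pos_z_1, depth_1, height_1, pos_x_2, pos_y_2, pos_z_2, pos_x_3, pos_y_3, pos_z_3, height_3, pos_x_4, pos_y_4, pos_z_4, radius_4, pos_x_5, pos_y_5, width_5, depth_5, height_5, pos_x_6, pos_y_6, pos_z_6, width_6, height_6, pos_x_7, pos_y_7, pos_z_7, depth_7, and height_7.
pos_x_1 = 4.5
pos_y_1 = 4
pos_z_1 = 2.5
depth_1 = 1
height_1 = 2.5
pos_x_2 = 6.5
pos_y_2 = 4.5
pos_z_2 = 1
pos_x_3 = 4.5
pos_y_3 = 4
pos_z_3 = 4.5
height_3 = 3
pos_x_4 = 5
pos_y_4 = 1
pos_z_4 = 1
radius_4 = 0.5
pos_x_5 = 1
pos_y_5 = 0.5
width_5 = 1.5
depth_5 = 1.5
height_5 = 2.5
pos_x_6 = 3
pos_y_6 = 5.5
pos_z_6 = 4
width_6 = 2.5
height_6 = 2.5
pos_x_7 = 6.5
pos_y_7 = 4
pos_z_7 = 3.5
depth_7 = 2.5
height_7 = 2.5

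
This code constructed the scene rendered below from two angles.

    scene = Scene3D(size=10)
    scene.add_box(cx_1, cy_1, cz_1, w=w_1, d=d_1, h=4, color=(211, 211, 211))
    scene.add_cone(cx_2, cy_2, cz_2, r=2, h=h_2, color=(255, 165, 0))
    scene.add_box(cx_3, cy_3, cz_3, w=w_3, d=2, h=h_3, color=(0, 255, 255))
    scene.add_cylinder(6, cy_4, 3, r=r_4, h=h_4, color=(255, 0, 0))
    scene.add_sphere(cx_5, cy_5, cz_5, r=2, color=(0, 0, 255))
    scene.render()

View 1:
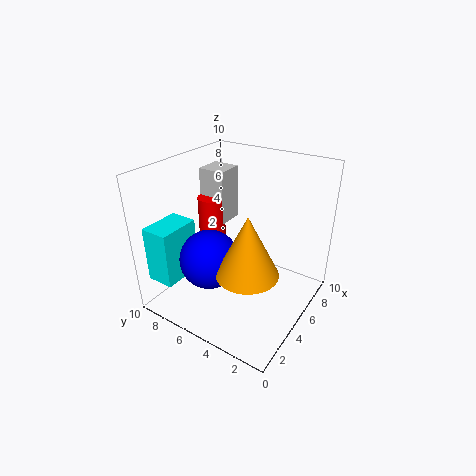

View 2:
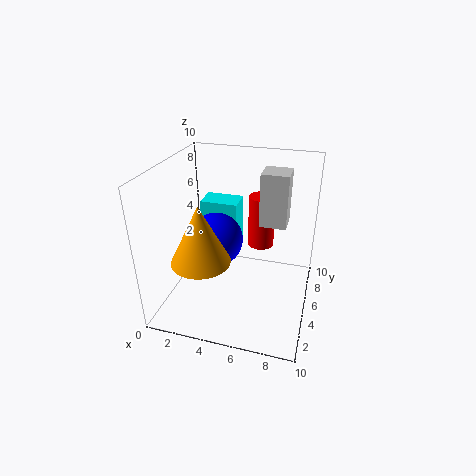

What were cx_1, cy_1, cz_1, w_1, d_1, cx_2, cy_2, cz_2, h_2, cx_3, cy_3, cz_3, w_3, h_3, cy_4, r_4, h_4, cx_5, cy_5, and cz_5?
cx_1 = 6
cy_1 = 7
cz_1 = 5
w_1 = 2
d_1 = 2
cx_2 = 3
cy_2 = 3
cz_2 = 4
h_2 = 4
cx_3 = 1
cy_3 = 8
cz_3 = 2
w_3 = 3
h_3 = 4
cy_4 = 8
r_4 = 1
h_4 = 4
cx_5 = 3
cy_5 = 6
cz_5 = 4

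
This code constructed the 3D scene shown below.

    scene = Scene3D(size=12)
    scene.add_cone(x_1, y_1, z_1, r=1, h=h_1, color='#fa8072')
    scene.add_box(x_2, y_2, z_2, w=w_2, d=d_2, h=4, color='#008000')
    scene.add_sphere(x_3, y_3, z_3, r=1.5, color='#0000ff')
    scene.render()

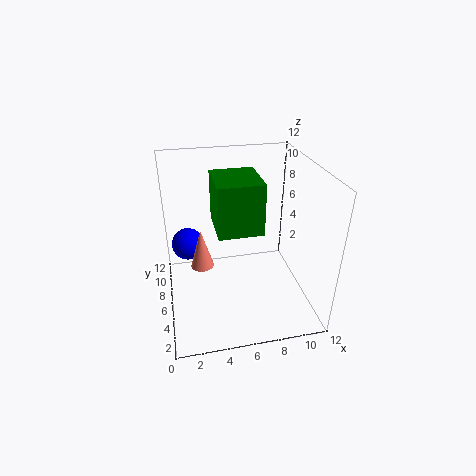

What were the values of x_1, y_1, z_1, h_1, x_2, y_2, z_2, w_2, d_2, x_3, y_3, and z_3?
x_1 = 3; y_1 = 7; z_1 = 3; h_1 = 3.5; x_2 = 4; y_2 = 3.5; z_2 = 7.5; w_2 = 3.5; d_2 = 4; x_3 = 2; y_3 = 10; z_3 = 3.5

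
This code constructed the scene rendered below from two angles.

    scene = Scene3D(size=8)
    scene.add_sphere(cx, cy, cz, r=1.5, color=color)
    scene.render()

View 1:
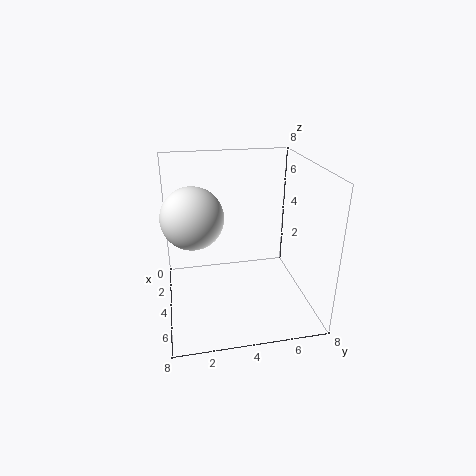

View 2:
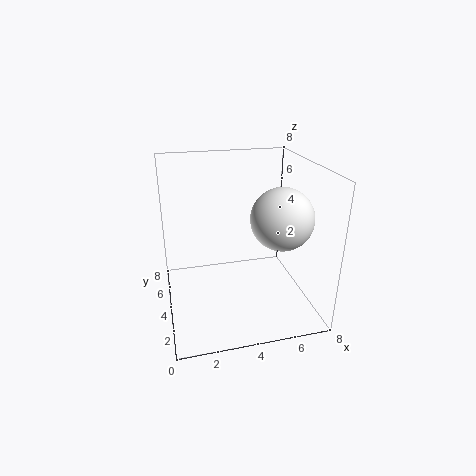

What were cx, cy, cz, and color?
cx = 5.5
cy = 1.5
cz = 6
color = 'white'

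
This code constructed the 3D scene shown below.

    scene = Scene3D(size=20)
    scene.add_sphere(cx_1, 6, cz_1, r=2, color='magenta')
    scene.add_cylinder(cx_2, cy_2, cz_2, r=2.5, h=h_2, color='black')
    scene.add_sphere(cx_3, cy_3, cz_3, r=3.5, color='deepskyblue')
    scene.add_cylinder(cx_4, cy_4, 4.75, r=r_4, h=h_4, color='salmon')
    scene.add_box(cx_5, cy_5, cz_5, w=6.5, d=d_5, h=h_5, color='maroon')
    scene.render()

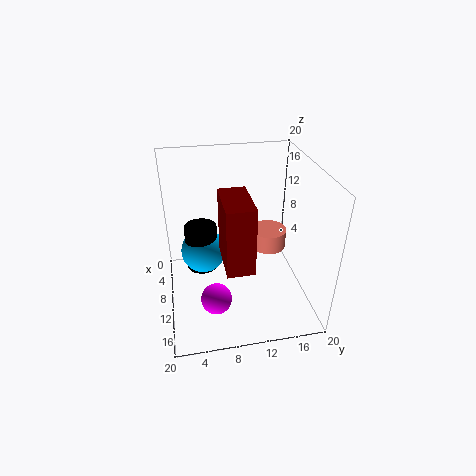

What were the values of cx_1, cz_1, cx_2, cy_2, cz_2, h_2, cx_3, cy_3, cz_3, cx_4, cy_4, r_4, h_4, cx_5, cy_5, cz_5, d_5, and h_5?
cx_1 = 15.75, cz_1 = 4.75, cx_2 = 4.25, cy_2 = 5.25, cz_2 = 1.75, h_2 = 7.25, cx_3 = 4.25, cy_3 = 5.5, cz_3 = 4.5, cx_4 = 5, cy_4 = 16, r_4 = 2.75, h_4 = 3, cx_5 = 10.75, cy_5 = 7.25, cz_5 = 9.25, d_5 = 3.5, h_5 = 8.75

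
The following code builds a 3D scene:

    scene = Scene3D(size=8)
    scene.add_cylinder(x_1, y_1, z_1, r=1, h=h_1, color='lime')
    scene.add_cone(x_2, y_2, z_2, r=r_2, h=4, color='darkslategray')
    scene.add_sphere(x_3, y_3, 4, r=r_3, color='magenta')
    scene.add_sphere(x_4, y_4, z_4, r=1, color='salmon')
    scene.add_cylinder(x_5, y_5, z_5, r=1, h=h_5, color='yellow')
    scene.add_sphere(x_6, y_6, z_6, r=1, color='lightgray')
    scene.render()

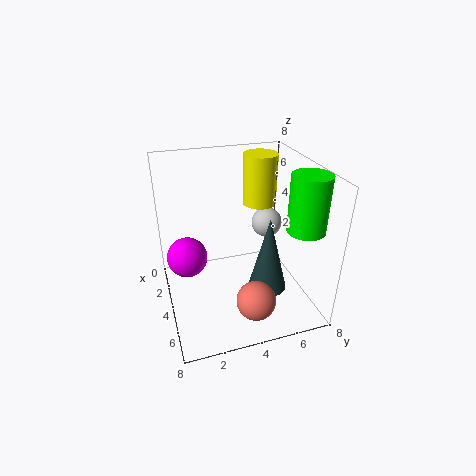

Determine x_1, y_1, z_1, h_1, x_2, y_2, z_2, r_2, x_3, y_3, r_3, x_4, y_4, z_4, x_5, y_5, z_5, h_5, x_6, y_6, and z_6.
x_1 = 6
y_1 = 7
z_1 = 5
h_1 = 3
x_2 = 6
y_2 = 5
z_2 = 2
r_2 = 1
x_3 = 5
y_3 = 1
r_3 = 1
x_4 = 7
y_4 = 4
z_4 = 2
x_5 = 2
y_5 = 6
z_5 = 5
h_5 = 3
x_6 = 1
y_6 = 7
z_6 = 3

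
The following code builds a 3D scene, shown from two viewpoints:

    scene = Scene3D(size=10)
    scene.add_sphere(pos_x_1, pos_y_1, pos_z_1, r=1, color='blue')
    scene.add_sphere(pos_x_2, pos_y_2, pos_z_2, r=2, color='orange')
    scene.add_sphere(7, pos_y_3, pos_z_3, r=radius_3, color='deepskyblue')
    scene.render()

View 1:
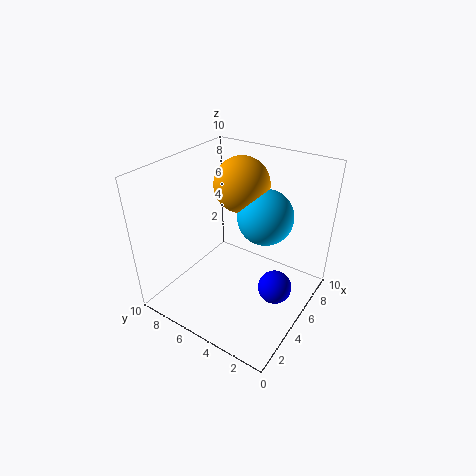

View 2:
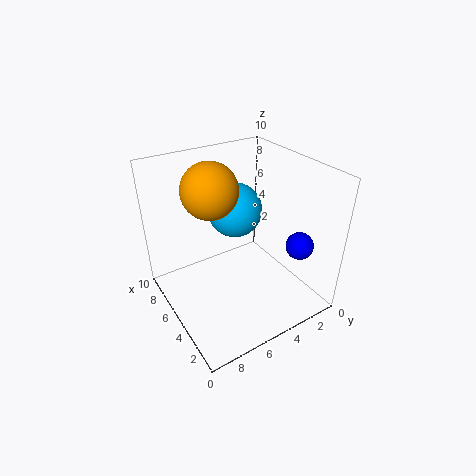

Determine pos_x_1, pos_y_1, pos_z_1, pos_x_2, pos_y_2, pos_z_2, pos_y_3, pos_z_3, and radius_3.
pos_x_1 = 3; pos_y_1 = 1; pos_z_1 = 4; pos_x_2 = 7; pos_y_2 = 6; pos_z_2 = 8; pos_y_3 = 4; pos_z_3 = 6; radius_3 = 2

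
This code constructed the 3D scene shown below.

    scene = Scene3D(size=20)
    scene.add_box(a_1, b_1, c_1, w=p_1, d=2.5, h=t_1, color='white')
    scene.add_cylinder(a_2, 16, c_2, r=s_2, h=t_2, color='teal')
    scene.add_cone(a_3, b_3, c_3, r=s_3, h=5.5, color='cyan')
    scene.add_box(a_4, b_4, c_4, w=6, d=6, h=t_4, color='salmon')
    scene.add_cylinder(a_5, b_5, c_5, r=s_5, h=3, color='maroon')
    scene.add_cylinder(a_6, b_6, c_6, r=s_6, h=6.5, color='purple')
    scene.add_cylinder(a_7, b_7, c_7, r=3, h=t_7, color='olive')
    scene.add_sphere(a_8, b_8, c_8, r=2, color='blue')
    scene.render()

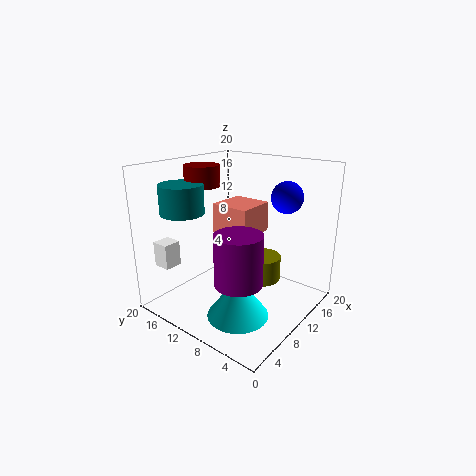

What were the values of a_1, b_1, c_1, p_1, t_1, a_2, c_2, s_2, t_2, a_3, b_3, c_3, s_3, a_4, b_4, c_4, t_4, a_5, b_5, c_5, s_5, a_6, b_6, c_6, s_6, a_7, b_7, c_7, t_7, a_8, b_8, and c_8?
a_1 = 2.5; b_1 = 16.5; c_1 = 6; p_1 = 2.5; t_1 = 3.5; a_2 = 5.5; c_2 = 13.5; s_2 = 3; t_2 = 4; a_3 = 5.5; b_3 = 6.5; c_3 = 1.5; s_3 = 4; a_4 = 11.5; b_4 = 10; c_4 = 9; t_4 = 4.5; a_5 = 9.5; b_5 = 16; c_5 = 16.5; s_5 = 2.5; a_6 = 5; b_6 = 6; c_6 = 6.5; s_6 = 3; a_7 = 17; b_7 = 10.5; c_7 = 0.5; t_7 = 4; a_8 = 11.5; b_8 = 3.5; c_8 = 16.5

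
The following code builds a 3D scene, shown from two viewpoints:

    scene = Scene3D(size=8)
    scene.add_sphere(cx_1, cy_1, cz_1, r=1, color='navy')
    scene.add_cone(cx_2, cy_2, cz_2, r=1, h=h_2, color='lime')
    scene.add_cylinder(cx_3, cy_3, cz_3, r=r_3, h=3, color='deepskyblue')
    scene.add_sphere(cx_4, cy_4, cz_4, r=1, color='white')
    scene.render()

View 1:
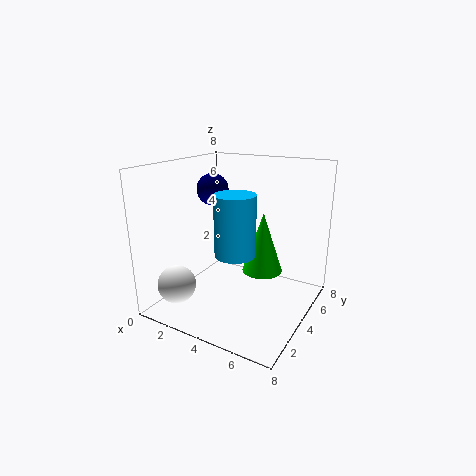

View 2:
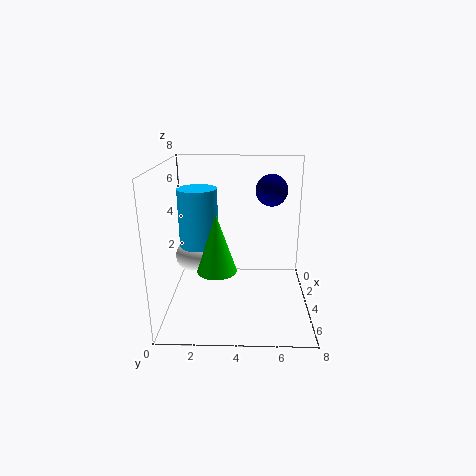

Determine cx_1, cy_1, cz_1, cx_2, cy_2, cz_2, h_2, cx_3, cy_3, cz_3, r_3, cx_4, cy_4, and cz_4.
cx_1 = 1
cy_1 = 6
cz_1 = 6
cx_2 = 6
cy_2 = 3
cz_2 = 3
h_2 = 3
cx_3 = 5
cy_3 = 2
cz_3 = 4
r_3 = 1
cx_4 = 2
cy_4 = 1
cz_4 = 2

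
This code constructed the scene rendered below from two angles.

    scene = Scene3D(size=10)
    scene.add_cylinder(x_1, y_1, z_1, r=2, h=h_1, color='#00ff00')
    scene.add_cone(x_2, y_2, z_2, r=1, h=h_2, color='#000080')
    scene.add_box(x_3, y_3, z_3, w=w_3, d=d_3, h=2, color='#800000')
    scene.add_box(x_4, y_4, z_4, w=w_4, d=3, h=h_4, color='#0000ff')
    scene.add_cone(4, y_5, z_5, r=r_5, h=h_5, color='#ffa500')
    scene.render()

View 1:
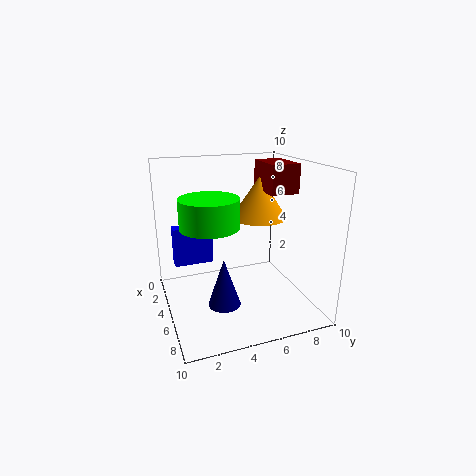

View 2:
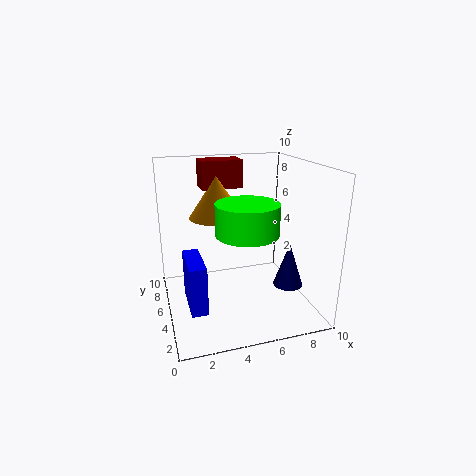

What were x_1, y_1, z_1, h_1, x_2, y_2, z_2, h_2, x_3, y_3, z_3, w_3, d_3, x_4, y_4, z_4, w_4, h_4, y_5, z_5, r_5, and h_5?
x_1 = 5; y_1 = 3; z_1 = 6; h_1 = 2; x_2 = 8; y_2 = 3; z_2 = 2; h_2 = 3; x_3 = 3; y_3 = 7; z_3 = 8; w_3 = 3; d_3 = 2; x_4 = 1; y_4 = 1; z_4 = 2; w_4 = 1; h_4 = 3; y_5 = 7; z_5 = 6; r_5 = 2; h_5 = 3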